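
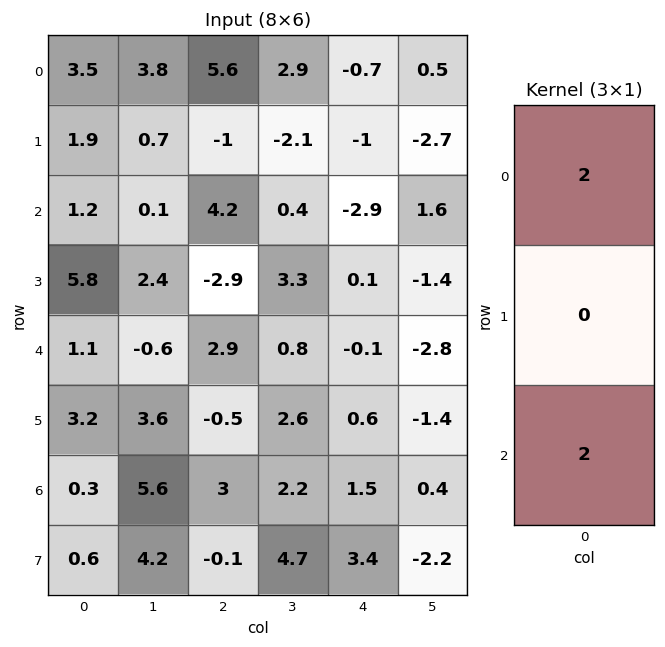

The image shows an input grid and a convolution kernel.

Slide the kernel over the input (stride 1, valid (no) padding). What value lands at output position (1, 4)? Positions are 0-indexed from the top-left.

-1.8

The receptive field on the input at this output position is [-1 / -2.9 / 0.1]. Elementwise product with the kernel and sum: -1·2 + 0.1·2.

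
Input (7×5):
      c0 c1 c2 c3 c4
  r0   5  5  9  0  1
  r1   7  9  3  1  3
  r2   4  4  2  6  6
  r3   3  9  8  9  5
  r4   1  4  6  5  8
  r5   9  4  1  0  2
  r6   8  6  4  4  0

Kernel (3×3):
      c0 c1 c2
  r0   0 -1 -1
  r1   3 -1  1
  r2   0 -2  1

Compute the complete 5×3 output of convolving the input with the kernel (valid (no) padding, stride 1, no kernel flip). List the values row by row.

Output[0,0]: The receptive field on the input at this output position is [5 5 9 / 7 9 3 / 4 4 2]. Elementwise product with the kernel and sum: 5·-1 + 9·-1 + 7·3 + 9·-1 + 3·1 + 4·-2 + 2·1.

-5 18 4
-12 5 -11
0 13 6
-19 -8 9
6 -4 -16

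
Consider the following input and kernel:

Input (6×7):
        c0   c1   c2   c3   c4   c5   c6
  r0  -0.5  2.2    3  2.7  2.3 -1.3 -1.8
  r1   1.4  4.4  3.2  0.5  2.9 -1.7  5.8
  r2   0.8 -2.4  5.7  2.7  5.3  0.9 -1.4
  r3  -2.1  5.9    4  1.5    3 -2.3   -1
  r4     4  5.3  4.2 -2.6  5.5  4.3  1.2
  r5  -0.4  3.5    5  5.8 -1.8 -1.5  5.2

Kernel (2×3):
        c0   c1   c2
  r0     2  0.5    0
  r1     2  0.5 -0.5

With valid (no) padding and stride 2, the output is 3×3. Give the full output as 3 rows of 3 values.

Output[0,0]: The receptive field on the input at this output position is [-0.5 2.2 3 / 1.4 4.4 3.2]. Elementwise product with the kernel and sum: -0.5·2 + 2.2·0.5 + 1.4·2 + 4.4·0.5 + 3.2·-0.5.
Output[0,1]: The receptive field on the input at this output position is [3 2.7 2.3 / 3.2 0.5 2.9]. Elementwise product with the kernel and sum: 3·2 + 2.7·0.5 + 3.2·2 + 0.5·0.5 + 2.9·-0.5.

3.5 12.55 6
-2.85 20 16.4
9.1 20.9 6.2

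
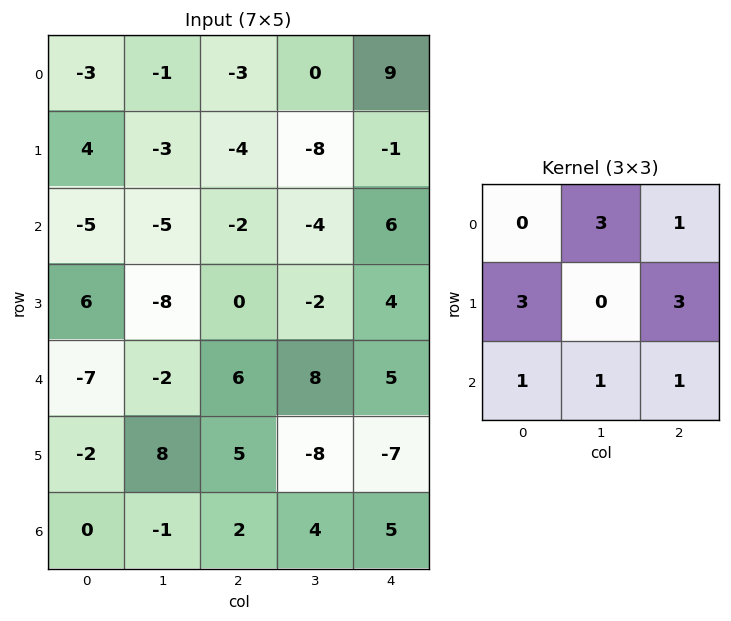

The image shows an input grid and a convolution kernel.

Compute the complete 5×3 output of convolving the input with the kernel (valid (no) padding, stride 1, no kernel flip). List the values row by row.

-18 -53 -6
-36 -57 -11
-2 -28 25
-16 21 21
10 31 34

Output[0,0]: The receptive field on the input at this output position is [-3 -1 -3 / 4 -3 -4 / -5 -5 -2]. Elementwise product with the kernel and sum: -1·3 + -3·1 + 4·3 + -4·3 + -5·1 + -5·1 + -2·1.
Output[0,1]: The receptive field on the input at this output position is [-1 -3 0 / -3 -4 -8 / -5 -2 -4]. Elementwise product with the kernel and sum: -3·3 + 0·1 + -3·3 + -8·3 + -5·1 + -2·1 + -4·1.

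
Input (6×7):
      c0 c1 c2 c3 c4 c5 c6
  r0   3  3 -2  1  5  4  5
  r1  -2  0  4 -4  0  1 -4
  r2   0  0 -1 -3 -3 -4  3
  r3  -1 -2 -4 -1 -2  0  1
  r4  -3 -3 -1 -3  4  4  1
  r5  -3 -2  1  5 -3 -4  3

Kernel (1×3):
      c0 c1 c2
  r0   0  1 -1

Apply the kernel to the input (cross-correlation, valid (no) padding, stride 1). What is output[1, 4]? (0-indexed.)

5

The receptive field on the input at this output position is [0 1 -4]. Elementwise product with the kernel and sum: 1·1 + -4·-1.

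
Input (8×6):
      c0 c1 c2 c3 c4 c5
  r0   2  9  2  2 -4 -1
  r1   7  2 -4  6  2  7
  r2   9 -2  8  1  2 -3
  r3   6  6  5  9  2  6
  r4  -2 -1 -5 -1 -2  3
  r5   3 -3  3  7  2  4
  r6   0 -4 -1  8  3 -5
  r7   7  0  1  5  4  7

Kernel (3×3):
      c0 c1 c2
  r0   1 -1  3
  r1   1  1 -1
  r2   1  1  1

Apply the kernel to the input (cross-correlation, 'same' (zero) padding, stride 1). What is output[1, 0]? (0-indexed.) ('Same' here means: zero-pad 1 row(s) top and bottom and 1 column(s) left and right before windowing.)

37

The receptive field on the zero-padded input at this output position is [0 2 9 / 0 7 2 / 0 9 -2]. Elementwise product with the kernel and sum: 0·1 + 2·-1 + 9·3 + 0·1 + 7·1 + 2·-1 + 0·1 + 9·1 + -2·1.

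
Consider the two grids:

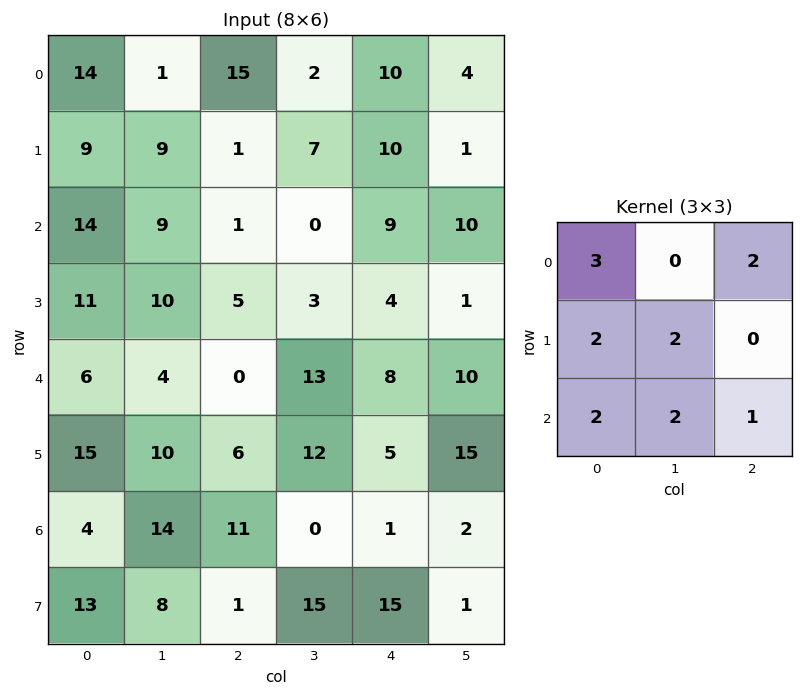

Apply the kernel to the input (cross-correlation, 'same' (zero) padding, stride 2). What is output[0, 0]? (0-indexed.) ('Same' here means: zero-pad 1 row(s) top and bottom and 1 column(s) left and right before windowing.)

55

The receptive field on the zero-padded input at this output position is [0 0 0 / 0 14 1 / 0 9 9]. Elementwise product with the kernel and sum: 0·3 + 0·2 + 0·2 + 14·2 + 0·2 + 9·2 + 9·1.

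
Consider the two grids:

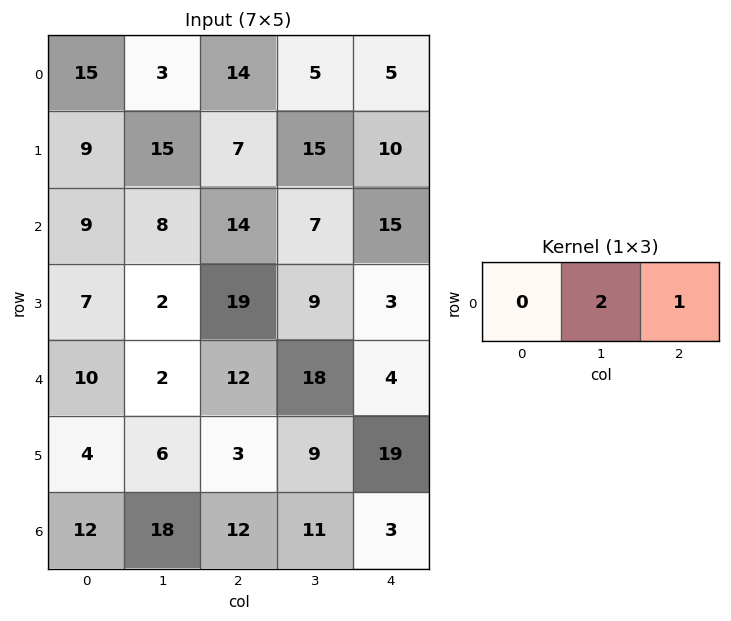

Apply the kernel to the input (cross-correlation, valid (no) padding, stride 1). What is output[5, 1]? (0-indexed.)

15

The receptive field on the input at this output position is [6 3 9]. Elementwise product with the kernel and sum: 3·2 + 9·1.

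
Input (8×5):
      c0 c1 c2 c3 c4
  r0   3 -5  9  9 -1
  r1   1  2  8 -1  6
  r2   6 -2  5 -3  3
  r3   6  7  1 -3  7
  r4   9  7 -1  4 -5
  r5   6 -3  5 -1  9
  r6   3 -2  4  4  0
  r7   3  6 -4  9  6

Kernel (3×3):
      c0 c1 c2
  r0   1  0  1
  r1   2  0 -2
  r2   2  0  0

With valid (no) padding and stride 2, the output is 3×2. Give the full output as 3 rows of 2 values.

10 22
39 -6
16 -6

Output[0,0]: The receptive field on the input at this output position is [3 -5 9 / 1 2 8 / 6 -2 5]. Elementwise product with the kernel and sum: 3·1 + 9·1 + 1·2 + 8·-2 + 6·2.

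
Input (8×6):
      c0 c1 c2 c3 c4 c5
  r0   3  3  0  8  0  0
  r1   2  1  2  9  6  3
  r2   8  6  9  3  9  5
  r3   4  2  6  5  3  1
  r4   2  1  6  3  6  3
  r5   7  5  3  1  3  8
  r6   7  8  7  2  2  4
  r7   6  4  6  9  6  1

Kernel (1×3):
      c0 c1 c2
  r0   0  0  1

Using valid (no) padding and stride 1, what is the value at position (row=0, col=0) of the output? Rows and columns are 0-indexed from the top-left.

The receptive field on the input at this output position is [3 3 0]. Elementwise product with the kernel and sum: 0·1.

0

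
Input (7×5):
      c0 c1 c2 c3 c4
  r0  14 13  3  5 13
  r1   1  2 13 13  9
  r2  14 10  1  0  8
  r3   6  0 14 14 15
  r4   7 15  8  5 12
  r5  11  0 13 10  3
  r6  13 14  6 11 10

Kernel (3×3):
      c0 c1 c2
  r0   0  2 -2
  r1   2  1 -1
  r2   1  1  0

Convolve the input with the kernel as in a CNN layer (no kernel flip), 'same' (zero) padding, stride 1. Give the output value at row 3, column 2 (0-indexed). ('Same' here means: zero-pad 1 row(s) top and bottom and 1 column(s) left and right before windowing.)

The receptive field on the zero-padded input at this output position is [10 1 0 / 0 14 14 / 15 8 5]. Elementwise product with the kernel and sum: 1·2 + 0·-2 + 0·2 + 14·1 + 14·-1 + 15·1 + 8·1.

25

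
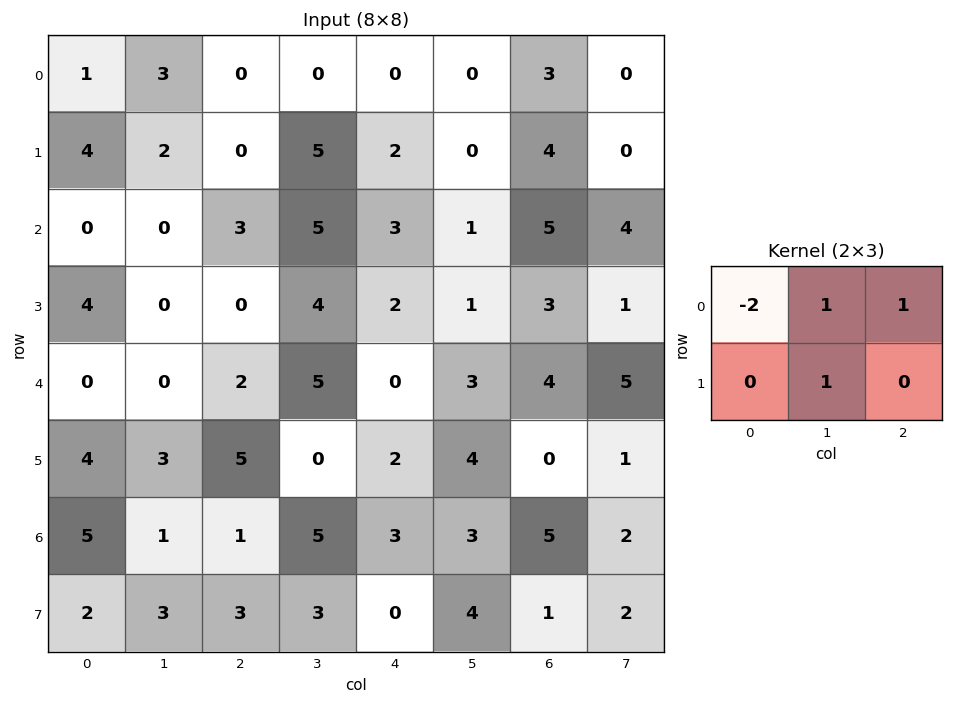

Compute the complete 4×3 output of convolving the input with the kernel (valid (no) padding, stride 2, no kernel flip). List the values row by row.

Output[0,0]: The receptive field on the input at this output position is [1 3 0 / 4 2 0]. Elementwise product with the kernel and sum: 1·-2 + 3·1 + 0·1 + 2·1.
Output[0,1]: The receptive field on the input at this output position is [0 0 0 / 0 5 2]. Elementwise product with the kernel and sum: 0·-2 + 0·1 + 0·1 + 5·1.

3 5 3
3 6 1
5 1 11
-5 9 6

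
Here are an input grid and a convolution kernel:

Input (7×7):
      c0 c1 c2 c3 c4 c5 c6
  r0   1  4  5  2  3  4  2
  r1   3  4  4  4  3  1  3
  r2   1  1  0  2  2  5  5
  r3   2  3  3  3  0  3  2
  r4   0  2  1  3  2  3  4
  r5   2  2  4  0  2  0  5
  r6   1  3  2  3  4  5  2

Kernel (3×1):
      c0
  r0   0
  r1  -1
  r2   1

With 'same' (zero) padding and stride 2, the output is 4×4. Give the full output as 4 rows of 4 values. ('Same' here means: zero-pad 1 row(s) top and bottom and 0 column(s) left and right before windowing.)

Output[0,0]: The receptive field on the zero-padded input at this output position is [0 / 1 / 3]. Elementwise product with the kernel and sum: 1·-1 + 3·1.
Output[0,1]: The receptive field on the zero-padded input at this output position is [0 / 5 / 4]. Elementwise product with the kernel and sum: 5·-1 + 4·1.

2 -1 0 1
1 3 -2 -3
2 3 0 1
-1 -2 -4 -2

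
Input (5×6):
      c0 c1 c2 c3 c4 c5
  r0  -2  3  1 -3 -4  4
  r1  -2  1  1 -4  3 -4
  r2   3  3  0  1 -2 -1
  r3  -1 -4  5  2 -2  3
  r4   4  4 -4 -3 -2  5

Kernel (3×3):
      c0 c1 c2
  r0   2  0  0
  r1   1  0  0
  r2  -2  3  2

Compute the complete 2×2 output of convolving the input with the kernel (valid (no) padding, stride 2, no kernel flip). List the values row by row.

-3 2
1 0

Output[0,0]: The receptive field on the input at this output position is [-2 3 1 / -2 1 1 / 3 3 0]. Elementwise product with the kernel and sum: -2·2 + -2·1 + 3·-2 + 3·3 + 0·2.
Output[0,1]: The receptive field on the input at this output position is [1 -3 -4 / 1 -4 3 / 0 1 -2]. Elementwise product with the kernel and sum: 1·2 + 1·1 + 0·-2 + 1·3 + -2·2.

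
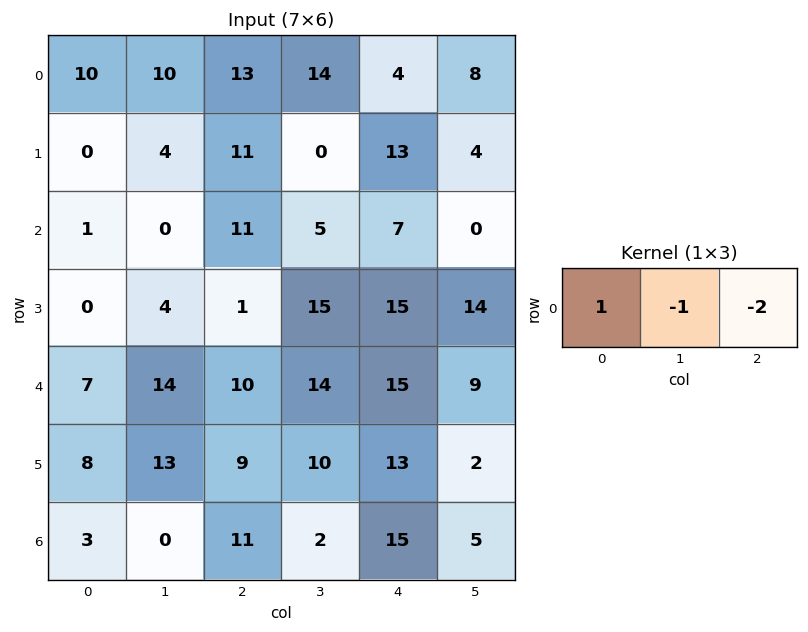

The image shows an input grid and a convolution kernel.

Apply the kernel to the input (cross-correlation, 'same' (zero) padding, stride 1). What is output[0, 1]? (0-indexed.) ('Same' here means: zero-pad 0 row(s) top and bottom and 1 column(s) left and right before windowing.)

-26

The receptive field on the zero-padded input at this output position is [10 10 13]. Elementwise product with the kernel and sum: 10·1 + 10·-1 + 13·-2.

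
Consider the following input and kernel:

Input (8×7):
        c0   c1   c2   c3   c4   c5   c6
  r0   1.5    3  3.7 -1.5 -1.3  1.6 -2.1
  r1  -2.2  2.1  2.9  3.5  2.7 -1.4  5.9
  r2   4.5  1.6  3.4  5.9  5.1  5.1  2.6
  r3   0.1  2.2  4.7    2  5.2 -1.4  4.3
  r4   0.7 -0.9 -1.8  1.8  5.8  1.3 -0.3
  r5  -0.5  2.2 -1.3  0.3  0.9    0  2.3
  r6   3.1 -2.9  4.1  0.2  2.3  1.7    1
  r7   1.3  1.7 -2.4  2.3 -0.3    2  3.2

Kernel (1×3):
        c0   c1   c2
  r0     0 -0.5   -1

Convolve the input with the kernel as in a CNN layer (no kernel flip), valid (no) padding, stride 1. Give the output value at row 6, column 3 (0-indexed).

The receptive field on the input at this output position is [0.2 2.3 1.7]. Elementwise product with the kernel and sum: 2.3·-0.5 + 1.7·-1.

-2.85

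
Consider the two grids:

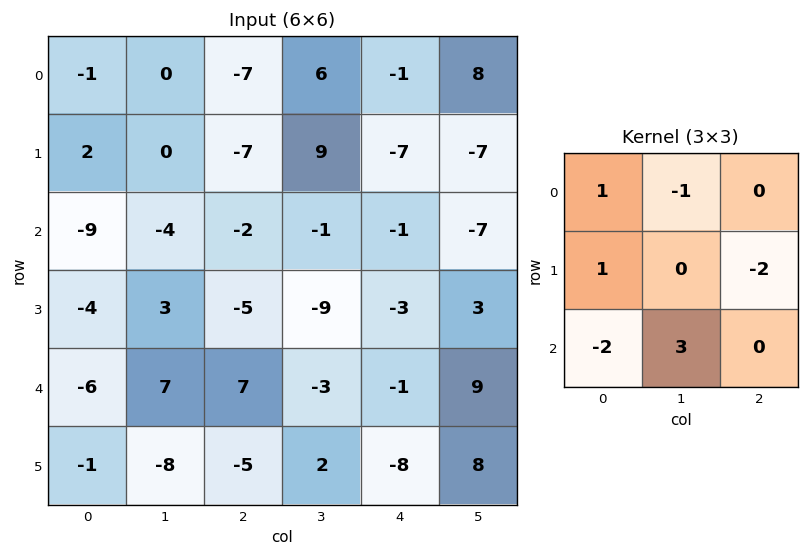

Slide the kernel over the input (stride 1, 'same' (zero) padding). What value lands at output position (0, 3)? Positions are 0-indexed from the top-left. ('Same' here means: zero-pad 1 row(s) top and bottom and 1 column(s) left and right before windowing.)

The receptive field on the zero-padded input at this output position is [0 0 0 / -7 6 -1 / -7 9 -7]. Elementwise product with the kernel and sum: 0·1 + 0·-1 + -7·1 + -1·-2 + -7·-2 + 9·3.

36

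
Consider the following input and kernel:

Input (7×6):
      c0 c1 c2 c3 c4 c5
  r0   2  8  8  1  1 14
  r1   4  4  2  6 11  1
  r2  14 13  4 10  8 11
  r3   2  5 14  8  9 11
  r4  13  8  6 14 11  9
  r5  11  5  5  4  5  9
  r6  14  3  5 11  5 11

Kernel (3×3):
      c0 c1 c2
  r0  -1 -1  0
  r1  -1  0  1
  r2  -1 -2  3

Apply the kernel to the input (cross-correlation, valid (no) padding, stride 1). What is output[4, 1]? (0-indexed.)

The receptive field on the input at this output position is [8 6 14 / 5 5 4 / 3 5 11]. Elementwise product with the kernel and sum: 8·-1 + 6·-1 + 5·-1 + 4·1 + 3·-1 + 5·-2 + 11·3.

5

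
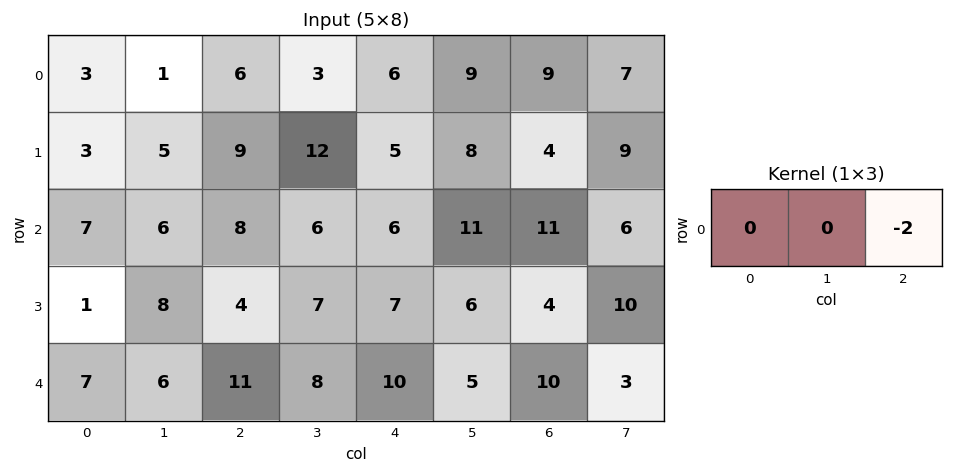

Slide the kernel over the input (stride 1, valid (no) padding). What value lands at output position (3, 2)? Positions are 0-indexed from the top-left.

The receptive field on the input at this output position is [4 7 7]. Elementwise product with the kernel and sum: 7·-2.

-14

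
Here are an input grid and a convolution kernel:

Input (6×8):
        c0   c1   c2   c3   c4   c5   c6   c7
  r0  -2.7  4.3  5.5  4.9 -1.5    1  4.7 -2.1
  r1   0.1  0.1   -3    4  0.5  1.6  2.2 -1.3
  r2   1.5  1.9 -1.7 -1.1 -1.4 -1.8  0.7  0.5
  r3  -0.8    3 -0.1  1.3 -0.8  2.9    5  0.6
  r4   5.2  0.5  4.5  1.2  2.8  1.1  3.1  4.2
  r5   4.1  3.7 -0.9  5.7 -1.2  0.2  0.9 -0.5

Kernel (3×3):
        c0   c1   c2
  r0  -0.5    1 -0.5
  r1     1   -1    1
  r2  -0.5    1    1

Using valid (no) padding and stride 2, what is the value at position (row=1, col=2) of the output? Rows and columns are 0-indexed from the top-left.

The receptive field on the input at this output position is [-1.4 -1.8 0.7 / -0.8 2.9 5 / 2.8 1.1 3.1]. Elementwise product with the kernel and sum: -1.4·-0.5 + -1.8·1 + 0.7·-0.5 + -0.8·1 + 2.9·-1 + 5·1 + 2.8·-0.5 + 1.1·1 + 3.1·1.

2.65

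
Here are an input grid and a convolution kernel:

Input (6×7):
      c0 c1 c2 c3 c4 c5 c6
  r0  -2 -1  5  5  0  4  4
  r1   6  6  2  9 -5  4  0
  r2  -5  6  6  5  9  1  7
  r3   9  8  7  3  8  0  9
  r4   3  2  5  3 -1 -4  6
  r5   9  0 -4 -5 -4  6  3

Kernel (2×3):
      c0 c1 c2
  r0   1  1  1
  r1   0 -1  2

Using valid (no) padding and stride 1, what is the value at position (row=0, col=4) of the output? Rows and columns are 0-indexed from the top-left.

4

The receptive field on the input at this output position is [0 4 4 / -5 4 0]. Elementwise product with the kernel and sum: 0·1 + 4·1 + 4·1 + 4·-1 + 0·2.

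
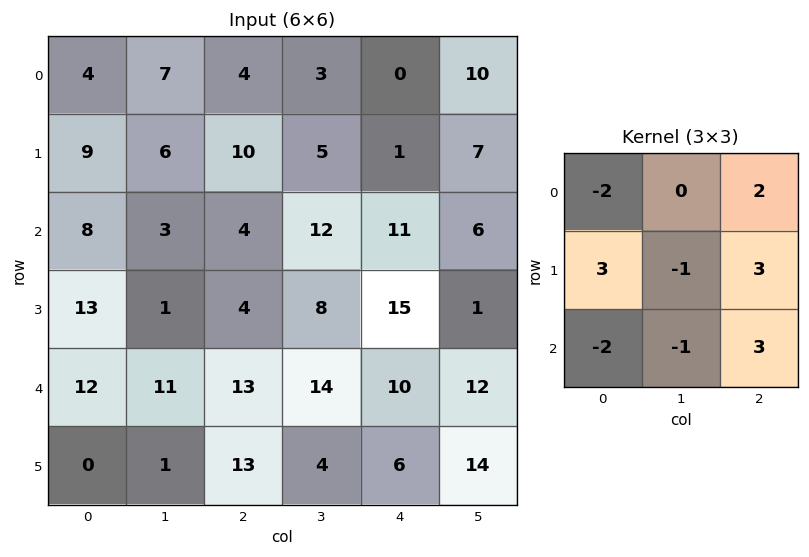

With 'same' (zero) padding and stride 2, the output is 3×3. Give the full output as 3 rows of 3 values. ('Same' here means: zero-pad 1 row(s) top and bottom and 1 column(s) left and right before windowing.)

26 19 49
3 57 19
26 73 82

Output[0,0]: The receptive field on the zero-padded input at this output position is [0 0 0 / 0 4 7 / 0 9 6]. Elementwise product with the kernel and sum: 0·-2 + 0·2 + 0·3 + 4·-1 + 7·3 + 0·-2 + 9·-1 + 6·3.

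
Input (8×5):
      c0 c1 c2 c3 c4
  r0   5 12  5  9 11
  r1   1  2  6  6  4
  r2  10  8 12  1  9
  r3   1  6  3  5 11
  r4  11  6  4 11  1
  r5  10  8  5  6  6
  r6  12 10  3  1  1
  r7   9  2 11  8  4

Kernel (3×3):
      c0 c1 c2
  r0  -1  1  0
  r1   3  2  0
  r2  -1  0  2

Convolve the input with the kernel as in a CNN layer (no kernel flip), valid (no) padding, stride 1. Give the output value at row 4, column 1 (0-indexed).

The receptive field on the input at this output position is [6 4 11 / 8 5 6 / 10 3 1]. Elementwise product with the kernel and sum: 6·-1 + 4·1 + 8·3 + 5·2 + 10·-1 + 1·2.

24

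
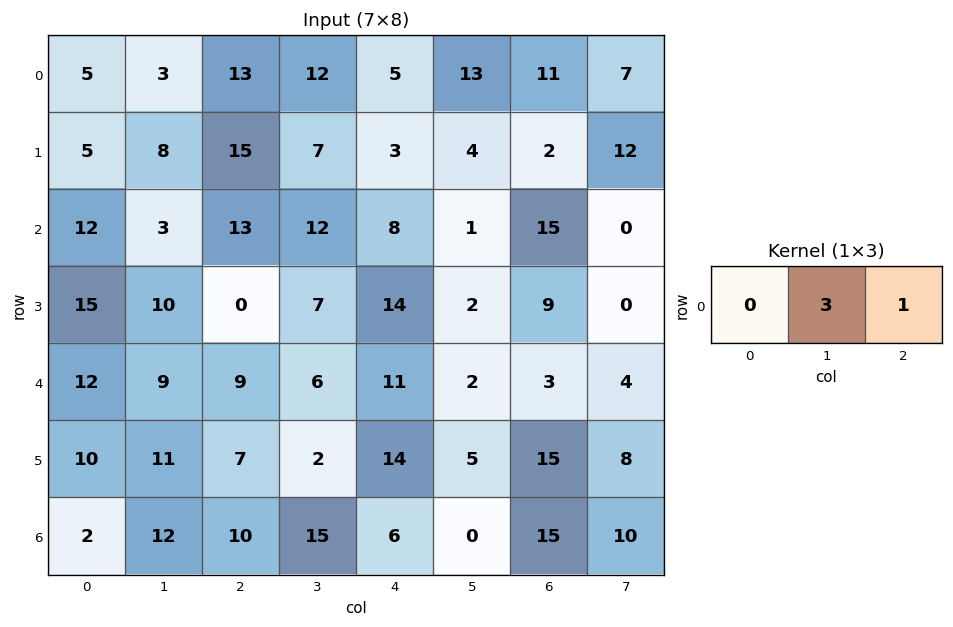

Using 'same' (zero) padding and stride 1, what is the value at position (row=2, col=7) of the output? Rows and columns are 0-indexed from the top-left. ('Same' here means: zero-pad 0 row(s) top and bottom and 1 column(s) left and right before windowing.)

0

The receptive field on the zero-padded input at this output position is [15 0 0]. Elementwise product with the kernel and sum: 0·3 + 0·1.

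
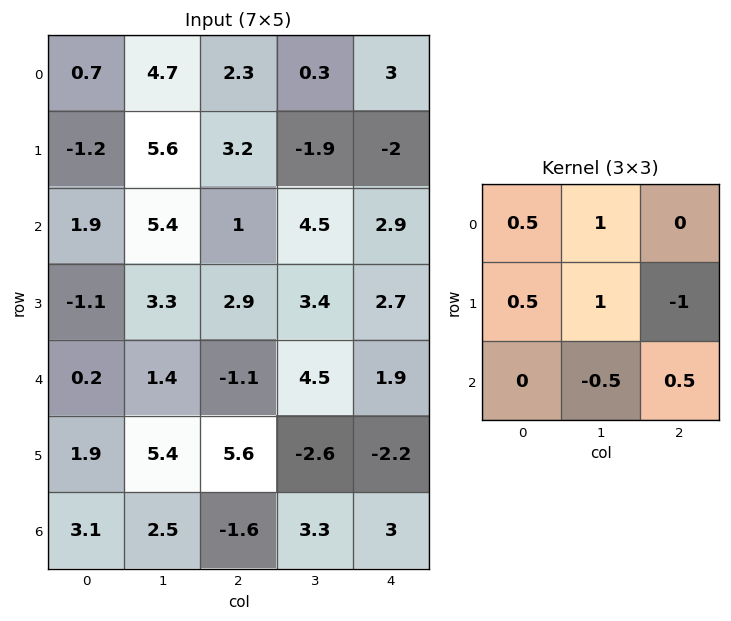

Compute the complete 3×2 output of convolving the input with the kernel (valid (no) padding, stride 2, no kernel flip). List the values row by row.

4.65 2.35
4.95 5.85
0.2 6.2

Output[0,0]: The receptive field on the input at this output position is [0.7 4.7 2.3 / -1.2 5.6 3.2 / 1.9 5.4 1]. Elementwise product with the kernel and sum: 0.7·0.5 + 4.7·1 + -1.2·0.5 + 5.6·1 + 3.2·-1 + 5.4·-0.5 + 1·0.5.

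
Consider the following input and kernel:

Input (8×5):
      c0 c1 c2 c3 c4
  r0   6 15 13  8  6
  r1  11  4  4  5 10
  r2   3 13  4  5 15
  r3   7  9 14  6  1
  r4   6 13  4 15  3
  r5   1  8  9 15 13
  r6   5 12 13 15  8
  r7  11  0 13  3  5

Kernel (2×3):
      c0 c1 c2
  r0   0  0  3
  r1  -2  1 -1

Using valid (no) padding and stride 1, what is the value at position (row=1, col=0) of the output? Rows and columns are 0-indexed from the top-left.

15

The receptive field on the input at this output position is [11 4 4 / 3 13 4]. Elementwise product with the kernel and sum: 4·3 + 3·-2 + 13·1 + 4·-1.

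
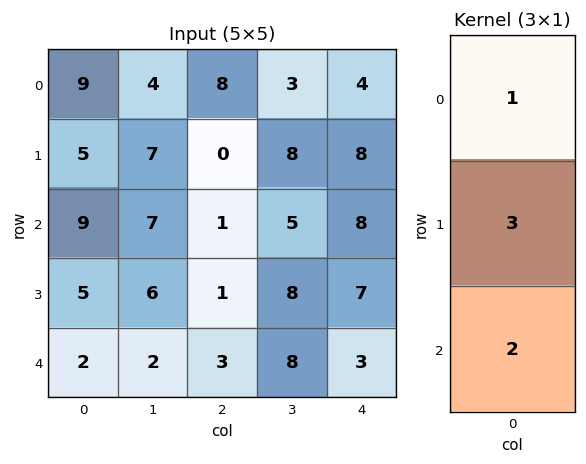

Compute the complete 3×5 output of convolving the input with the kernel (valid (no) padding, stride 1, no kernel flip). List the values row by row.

Output[0,0]: The receptive field on the input at this output position is [9 / 5 / 9]. Elementwise product with the kernel and sum: 9·1 + 5·3 + 9·2.

42 39 10 37 44
42 40 5 39 46
28 29 10 45 35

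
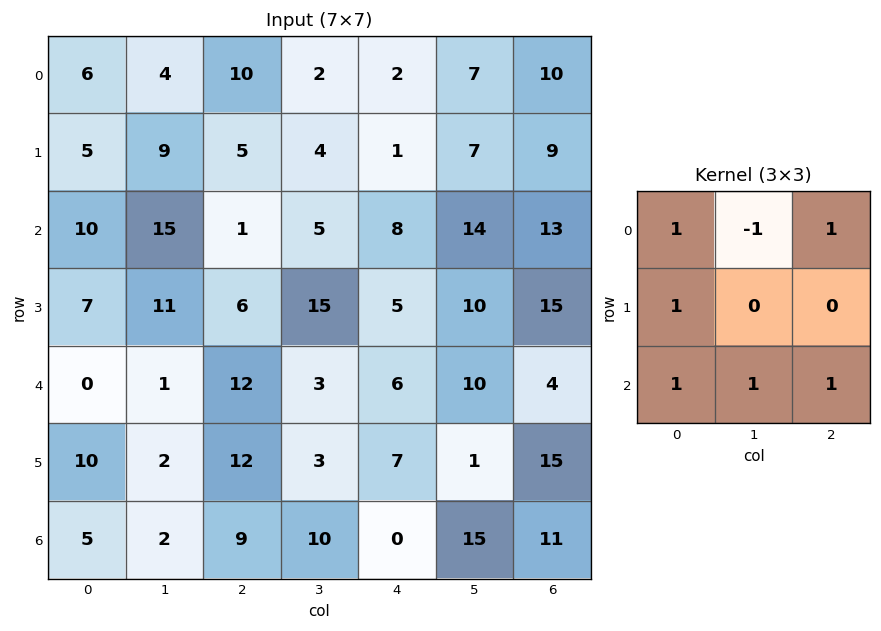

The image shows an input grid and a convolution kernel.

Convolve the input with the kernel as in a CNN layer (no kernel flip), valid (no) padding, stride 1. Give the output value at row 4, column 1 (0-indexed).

15

The receptive field on the input at this output position is [1 12 3 / 2 12 3 / 2 9 10]. Elementwise product with the kernel and sum: 1·1 + 12·-1 + 3·1 + 2·1 + 2·1 + 9·1 + 10·1.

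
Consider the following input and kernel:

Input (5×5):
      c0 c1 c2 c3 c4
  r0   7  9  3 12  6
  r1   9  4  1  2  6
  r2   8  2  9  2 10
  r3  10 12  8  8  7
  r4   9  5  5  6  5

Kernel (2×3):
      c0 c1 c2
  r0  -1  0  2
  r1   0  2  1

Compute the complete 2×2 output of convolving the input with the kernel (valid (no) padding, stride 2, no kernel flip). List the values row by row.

8 19
42 34

Output[0,0]: The receptive field on the input at this output position is [7 9 3 / 9 4 1]. Elementwise product with the kernel and sum: 7·-1 + 3·2 + 4·2 + 1·1.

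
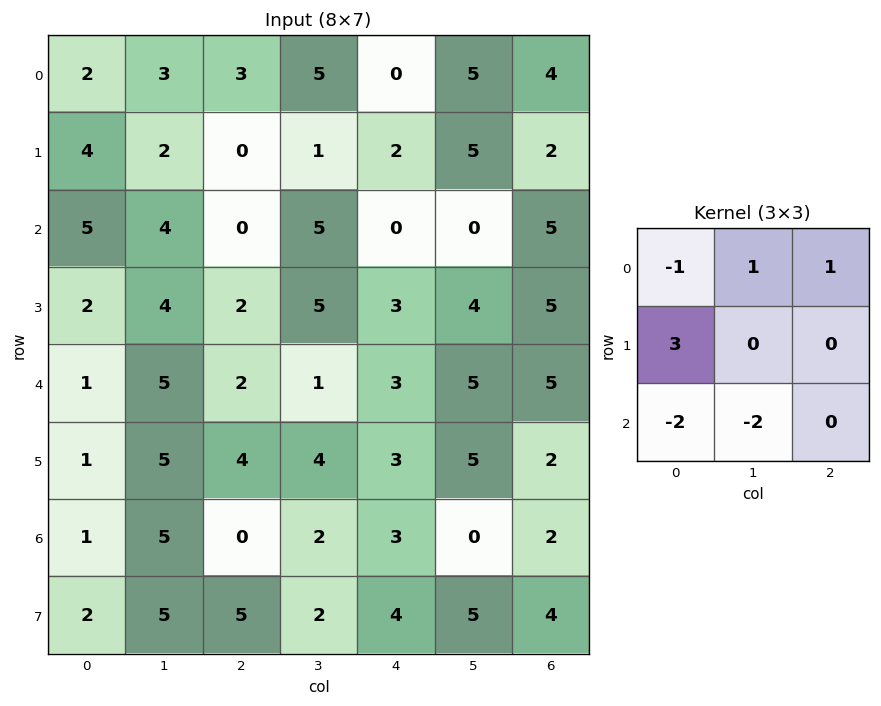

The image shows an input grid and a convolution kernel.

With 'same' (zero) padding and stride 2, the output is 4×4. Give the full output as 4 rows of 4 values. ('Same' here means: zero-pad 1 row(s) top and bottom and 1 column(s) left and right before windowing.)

Output[0,0]: The receptive field on the zero-padded input at this output position is [0 0 0 / 0 2 3 / 0 4 2]. Elementwise product with the kernel and sum: 0·-1 + 0·1 + 0·1 + 0·3 + 0·-2 + 4·-2.

-8 5 9 1
2 -1 5 -21
4 0 -9 2
2 -2 -2 -21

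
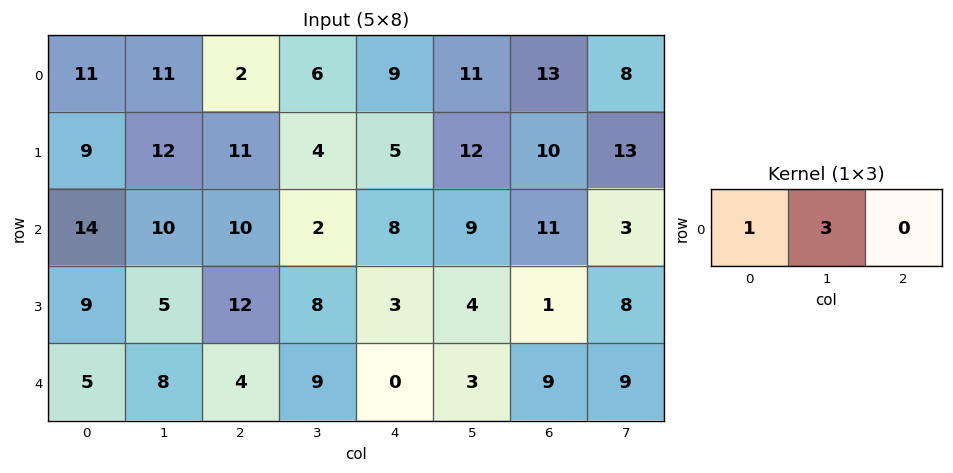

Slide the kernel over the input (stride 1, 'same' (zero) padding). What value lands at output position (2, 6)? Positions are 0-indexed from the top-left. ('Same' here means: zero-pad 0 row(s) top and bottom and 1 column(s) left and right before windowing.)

The receptive field on the zero-padded input at this output position is [9 11 3]. Elementwise product with the kernel and sum: 9·1 + 11·3.

42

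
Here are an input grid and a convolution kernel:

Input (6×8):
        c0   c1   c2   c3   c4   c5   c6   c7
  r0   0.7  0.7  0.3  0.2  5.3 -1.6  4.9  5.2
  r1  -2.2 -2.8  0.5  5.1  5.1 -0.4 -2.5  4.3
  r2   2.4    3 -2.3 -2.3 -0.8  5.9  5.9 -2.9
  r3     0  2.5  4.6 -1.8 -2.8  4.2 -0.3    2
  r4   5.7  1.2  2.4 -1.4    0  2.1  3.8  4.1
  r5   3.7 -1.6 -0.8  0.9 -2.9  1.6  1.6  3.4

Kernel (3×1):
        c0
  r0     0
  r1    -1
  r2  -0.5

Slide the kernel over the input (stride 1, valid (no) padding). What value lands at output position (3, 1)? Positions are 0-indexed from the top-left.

-0.4

The receptive field on the input at this output position is [2.5 / 1.2 / -1.6]. Elementwise product with the kernel and sum: 1.2·-1 + -1.6·-0.5.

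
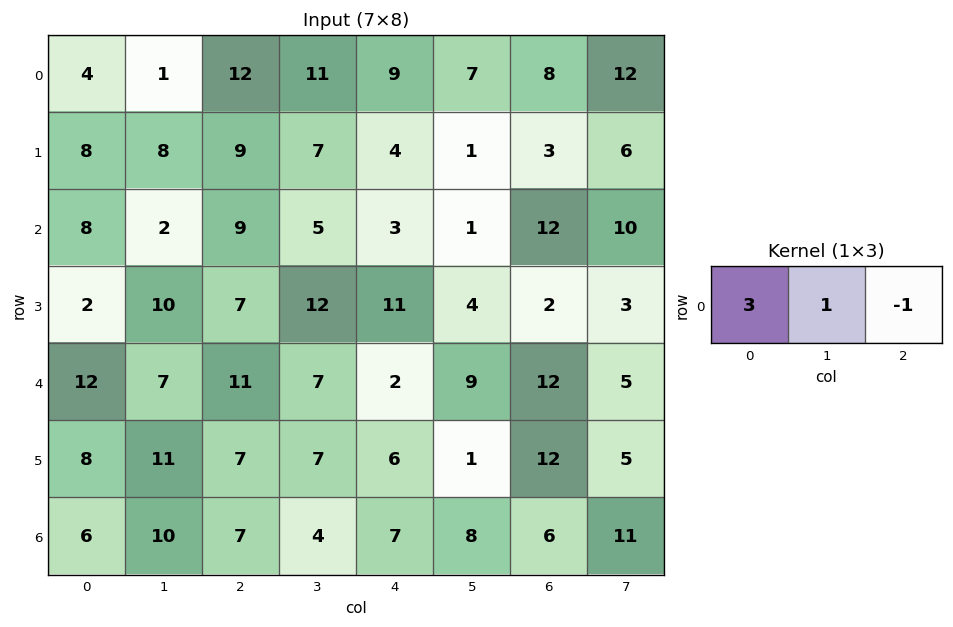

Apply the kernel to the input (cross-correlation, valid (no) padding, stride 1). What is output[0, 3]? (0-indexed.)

35

The receptive field on the input at this output position is [11 9 7]. Elementwise product with the kernel and sum: 11·3 + 9·1 + 7·-1.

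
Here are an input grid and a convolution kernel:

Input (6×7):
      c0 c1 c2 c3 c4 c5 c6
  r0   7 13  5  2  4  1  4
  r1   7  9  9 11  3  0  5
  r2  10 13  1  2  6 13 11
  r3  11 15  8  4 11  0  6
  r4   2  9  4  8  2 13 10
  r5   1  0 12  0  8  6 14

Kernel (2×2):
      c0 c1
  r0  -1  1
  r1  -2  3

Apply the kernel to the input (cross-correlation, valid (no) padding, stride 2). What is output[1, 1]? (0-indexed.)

The receptive field on the input at this output position is [1 2 / 8 4]. Elementwise product with the kernel and sum: 1·-1 + 2·1 + 8·-2 + 4·3.

-3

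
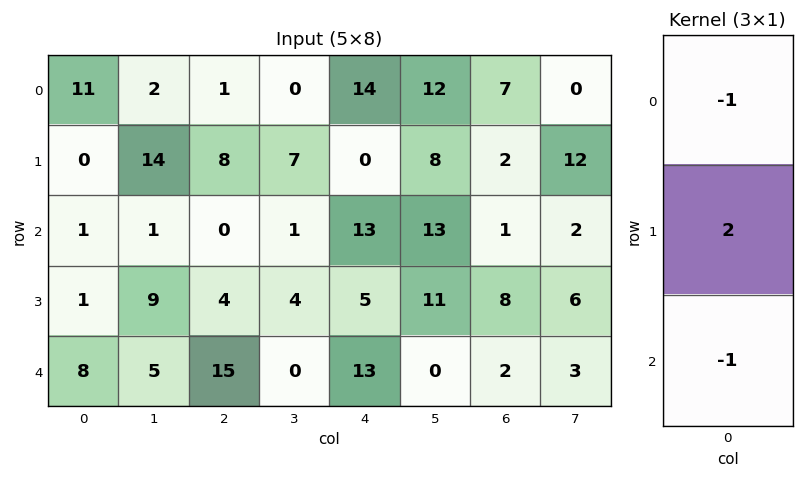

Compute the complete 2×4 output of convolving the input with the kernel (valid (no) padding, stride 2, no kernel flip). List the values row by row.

-12 15 -27 -4
-7 -7 -16 13

Output[0,0]: The receptive field on the input at this output position is [11 / 0 / 1]. Elementwise product with the kernel and sum: 11·-1 + 0·2 + 1·-1.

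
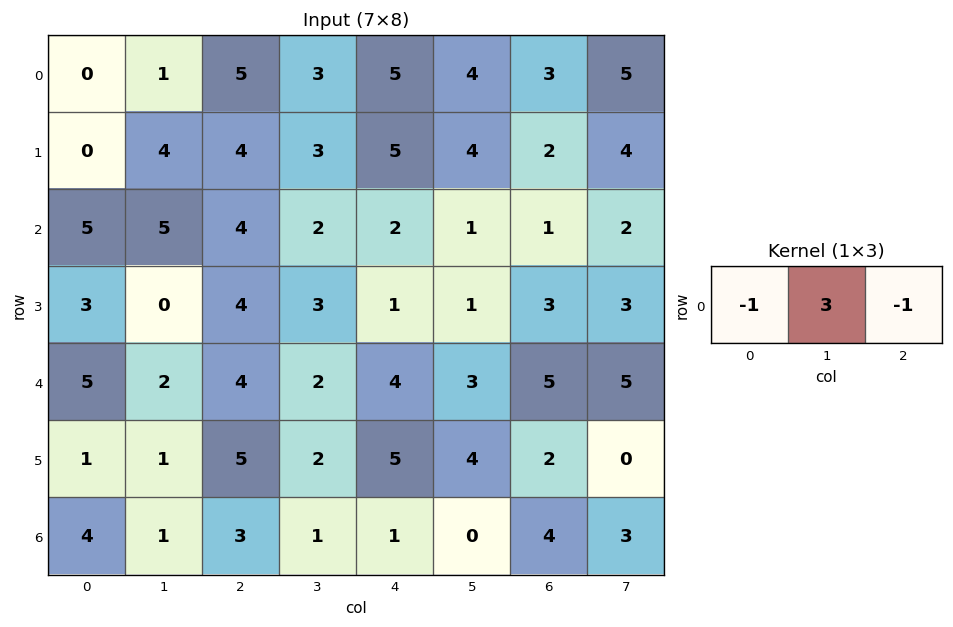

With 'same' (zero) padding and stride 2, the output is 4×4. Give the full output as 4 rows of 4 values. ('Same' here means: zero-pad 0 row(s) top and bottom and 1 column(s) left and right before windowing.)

Output[0,0]: The receptive field on the zero-padded input at this output position is [0 0 1]. Elementwise product with the kernel and sum: 0·-1 + 0·3 + 1·-1.
Output[0,1]: The receptive field on the zero-padded input at this output position is [1 5 3]. Elementwise product with the kernel and sum: 1·-1 + 5·3 + 3·-1.

-1 11 8 0
10 5 3 0
13 8 7 7
11 7 2 9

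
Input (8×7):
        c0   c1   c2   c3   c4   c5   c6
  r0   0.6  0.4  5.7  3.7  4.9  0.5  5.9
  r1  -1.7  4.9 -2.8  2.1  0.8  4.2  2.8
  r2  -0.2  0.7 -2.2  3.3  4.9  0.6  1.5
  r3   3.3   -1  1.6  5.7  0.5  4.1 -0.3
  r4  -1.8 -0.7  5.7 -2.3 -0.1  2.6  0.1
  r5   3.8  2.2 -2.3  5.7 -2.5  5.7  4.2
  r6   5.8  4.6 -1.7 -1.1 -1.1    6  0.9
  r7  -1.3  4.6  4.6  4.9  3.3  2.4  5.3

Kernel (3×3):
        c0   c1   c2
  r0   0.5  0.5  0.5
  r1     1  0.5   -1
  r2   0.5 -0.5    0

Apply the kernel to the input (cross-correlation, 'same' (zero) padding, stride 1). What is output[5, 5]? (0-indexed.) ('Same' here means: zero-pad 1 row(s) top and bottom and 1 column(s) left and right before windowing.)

-6.1

The receptive field on the zero-padded input at this output position is [-0.1 2.6 0.1 / -2.5 5.7 4.2 / -1.1 6 0.9]. Elementwise product with the kernel and sum: -0.1·0.5 + 2.6·0.5 + 0.1·0.5 + -2.5·1 + 5.7·0.5 + 4.2·-1 + -1.1·0.5 + 6·-0.5.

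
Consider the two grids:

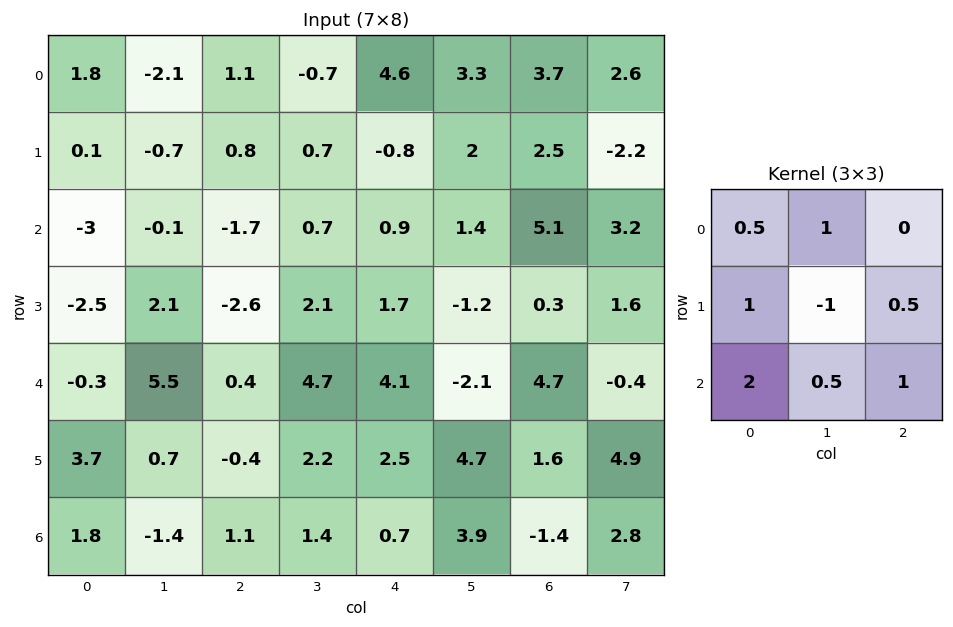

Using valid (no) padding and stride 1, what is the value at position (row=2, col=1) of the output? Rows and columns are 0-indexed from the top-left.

19.9

The receptive field on the input at this output position is [-0.1 -1.7 0.7 / 2.1 -2.6 2.1 / 5.5 0.4 4.7]. Elementwise product with the kernel and sum: -0.1·0.5 + -1.7·1 + 2.1·1 + -2.6·-1 + 2.1·0.5 + 5.5·2 + 0.4·0.5 + 4.7·1.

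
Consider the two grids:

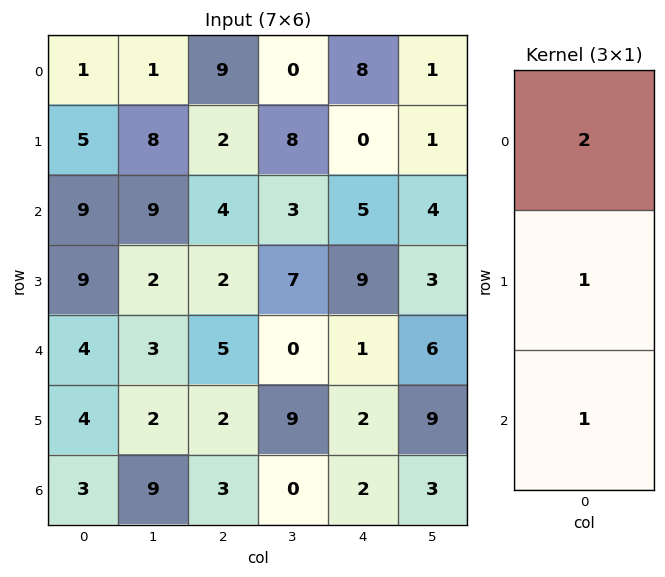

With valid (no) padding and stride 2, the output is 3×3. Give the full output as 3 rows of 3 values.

Output[0,0]: The receptive field on the input at this output position is [1 / 5 / 9]. Elementwise product with the kernel and sum: 1·2 + 5·1 + 9·1.
Output[0,1]: The receptive field on the input at this output position is [9 / 2 / 4]. Elementwise product with the kernel and sum: 9·2 + 2·1 + 4·1.

16 24 21
31 15 20
15 15 6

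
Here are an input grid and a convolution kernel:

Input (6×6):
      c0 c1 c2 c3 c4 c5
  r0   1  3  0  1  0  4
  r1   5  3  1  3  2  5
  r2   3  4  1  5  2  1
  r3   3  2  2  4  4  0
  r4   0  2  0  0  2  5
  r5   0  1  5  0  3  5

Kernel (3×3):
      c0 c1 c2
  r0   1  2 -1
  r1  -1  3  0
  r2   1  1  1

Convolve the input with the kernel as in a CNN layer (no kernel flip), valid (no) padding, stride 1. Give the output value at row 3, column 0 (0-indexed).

The receptive field on the input at this output position is [3 2 2 / 0 2 0 / 0 1 5]. Elementwise product with the kernel and sum: 3·1 + 2·2 + 2·-1 + 0·-1 + 2·3 + 0·1 + 1·1 + 5·1.

17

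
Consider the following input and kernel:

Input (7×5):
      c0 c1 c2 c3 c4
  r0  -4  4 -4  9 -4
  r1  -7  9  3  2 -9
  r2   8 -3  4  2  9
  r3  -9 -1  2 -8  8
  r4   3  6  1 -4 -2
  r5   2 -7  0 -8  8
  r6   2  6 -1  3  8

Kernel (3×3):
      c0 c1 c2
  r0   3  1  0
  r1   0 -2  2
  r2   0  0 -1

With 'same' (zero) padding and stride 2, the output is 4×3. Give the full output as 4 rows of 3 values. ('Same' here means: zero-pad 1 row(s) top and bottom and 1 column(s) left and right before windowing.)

Output[0,0]: The receptive field on the zero-padded input at this output position is [0 0 0 / 0 -4 4 / 0 -7 9]. Elementwise product with the kernel and sum: 0·3 + 0·1 + -4·-2 + 4·2 + 9·-1.
Output[0,1]: The receptive field on the zero-padded input at this output position is [0 0 0 / 4 -4 9 / 9 3 2]. Elementwise product with the kernel and sum: 0·3 + 0·1 + -4·-2 + 9·2 + 2·-1.

7 24 8
-28 34 -21
4 -3 -12
10 -13 -32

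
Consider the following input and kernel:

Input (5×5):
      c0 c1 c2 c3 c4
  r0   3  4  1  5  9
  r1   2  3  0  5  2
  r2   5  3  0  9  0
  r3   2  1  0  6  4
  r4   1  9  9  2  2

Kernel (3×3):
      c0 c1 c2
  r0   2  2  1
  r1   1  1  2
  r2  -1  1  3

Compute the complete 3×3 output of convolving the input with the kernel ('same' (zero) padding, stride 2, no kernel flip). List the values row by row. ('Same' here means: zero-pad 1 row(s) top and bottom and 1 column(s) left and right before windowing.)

22 27 11
23 49 21
24 30 24

Output[0,0]: The receptive field on the zero-padded input at this output position is [0 0 0 / 0 3 4 / 0 2 3]. Elementwise product with the kernel and sum: 0·2 + 0·2 + 0·1 + 0·1 + 3·1 + 4·2 + 0·-1 + 2·1 + 3·3.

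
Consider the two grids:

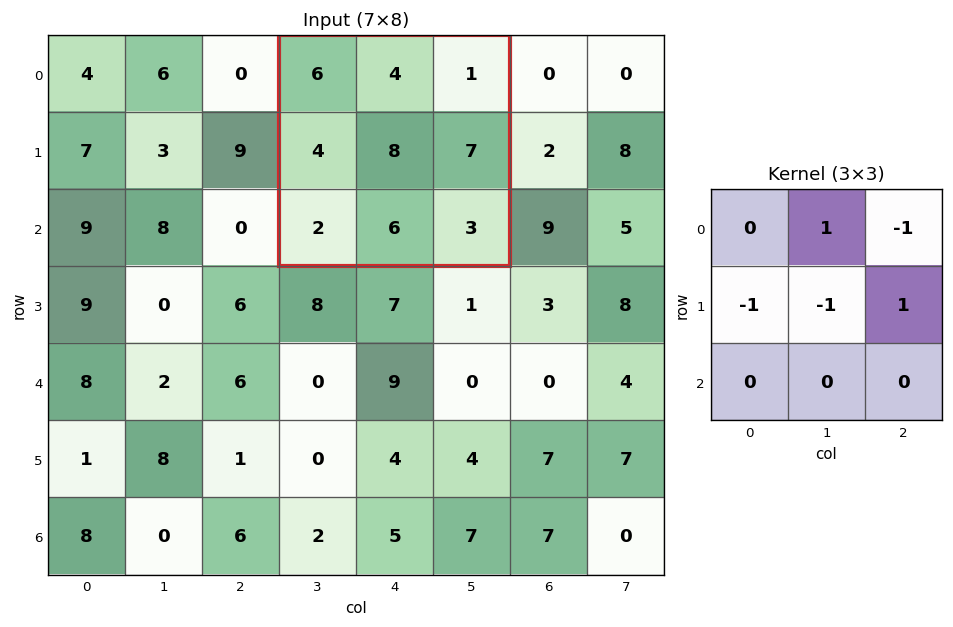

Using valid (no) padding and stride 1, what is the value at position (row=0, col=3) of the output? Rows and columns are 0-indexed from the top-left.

The receptive field on the input at this output position is [6 4 1 / 4 8 7 / 2 6 3]. Elementwise product with the kernel and sum: 4·1 + 1·-1 + 4·-1 + 8·-1 + 7·1.

-2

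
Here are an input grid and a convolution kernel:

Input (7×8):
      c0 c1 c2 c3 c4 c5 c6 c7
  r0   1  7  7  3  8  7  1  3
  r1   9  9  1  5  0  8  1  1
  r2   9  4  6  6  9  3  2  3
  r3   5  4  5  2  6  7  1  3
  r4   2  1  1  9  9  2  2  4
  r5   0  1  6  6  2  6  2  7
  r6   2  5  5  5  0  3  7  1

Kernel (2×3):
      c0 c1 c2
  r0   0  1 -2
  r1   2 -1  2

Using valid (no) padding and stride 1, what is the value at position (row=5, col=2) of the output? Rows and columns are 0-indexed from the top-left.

The receptive field on the input at this output position is [6 6 2 / 5 5 0]. Elementwise product with the kernel and sum: 6·1 + 2·-2 + 5·2 + 5·-1 + 0·2.

7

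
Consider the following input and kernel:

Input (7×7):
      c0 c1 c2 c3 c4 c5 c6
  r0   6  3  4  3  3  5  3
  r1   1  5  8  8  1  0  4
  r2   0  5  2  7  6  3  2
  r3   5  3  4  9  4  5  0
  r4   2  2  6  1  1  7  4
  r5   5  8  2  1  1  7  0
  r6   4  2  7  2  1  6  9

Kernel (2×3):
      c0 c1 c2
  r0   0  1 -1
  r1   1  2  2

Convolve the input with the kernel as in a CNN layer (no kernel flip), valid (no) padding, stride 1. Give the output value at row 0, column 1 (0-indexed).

38

The receptive field on the input at this output position is [3 4 3 / 5 8 8]. Elementwise product with the kernel and sum: 4·1 + 3·-1 + 5·1 + 8·2 + 8·2.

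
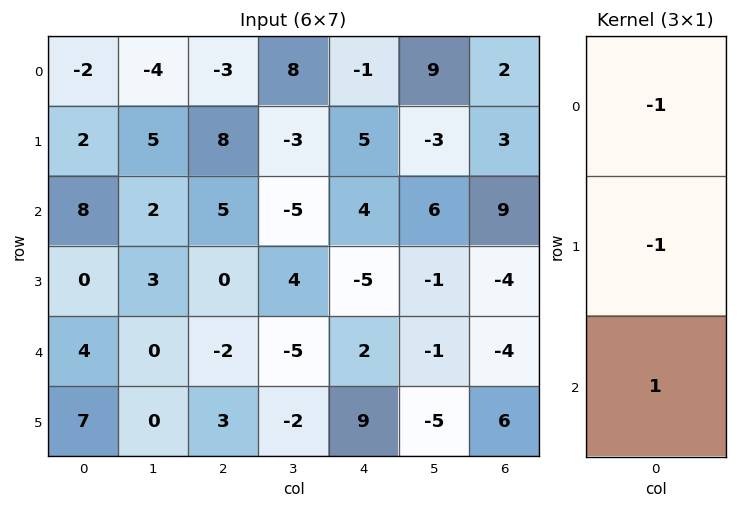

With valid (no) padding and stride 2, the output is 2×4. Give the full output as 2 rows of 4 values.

8 0 0 4
-4 -7 3 -9

Output[0,0]: The receptive field on the input at this output position is [-2 / 2 / 8]. Elementwise product with the kernel and sum: -2·-1 + 2·-1 + 8·1.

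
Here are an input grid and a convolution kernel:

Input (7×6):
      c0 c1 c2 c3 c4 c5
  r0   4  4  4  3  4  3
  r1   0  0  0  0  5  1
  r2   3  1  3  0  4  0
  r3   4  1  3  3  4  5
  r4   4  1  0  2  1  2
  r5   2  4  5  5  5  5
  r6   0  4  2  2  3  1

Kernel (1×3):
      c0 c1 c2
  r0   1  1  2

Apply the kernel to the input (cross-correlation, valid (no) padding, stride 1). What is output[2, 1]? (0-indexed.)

The receptive field on the input at this output position is [1 3 0]. Elementwise product with the kernel and sum: 1·1 + 3·1 + 0·2.

4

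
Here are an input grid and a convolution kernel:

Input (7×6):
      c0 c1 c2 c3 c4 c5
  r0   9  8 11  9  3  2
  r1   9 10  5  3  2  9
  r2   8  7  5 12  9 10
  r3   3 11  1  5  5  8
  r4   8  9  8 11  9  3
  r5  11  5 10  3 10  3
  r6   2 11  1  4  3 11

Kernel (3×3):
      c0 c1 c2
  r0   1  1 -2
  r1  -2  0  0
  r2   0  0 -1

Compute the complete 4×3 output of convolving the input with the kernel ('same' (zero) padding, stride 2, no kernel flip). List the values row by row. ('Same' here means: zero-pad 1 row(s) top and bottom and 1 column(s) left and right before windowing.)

-10 -19 -27
-22 -10 -45
-24 -19 -31
1 -13 -1

Output[0,0]: The receptive field on the zero-padded input at this output position is [0 0 0 / 0 9 8 / 0 9 10]. Elementwise product with the kernel and sum: 0·1 + 0·1 + 0·-2 + 0·-2 + 10·-1.
Output[0,1]: The receptive field on the zero-padded input at this output position is [0 0 0 / 8 11 9 / 10 5 3]. Elementwise product with the kernel and sum: 0·1 + 0·1 + 0·-2 + 8·-2 + 3·-1.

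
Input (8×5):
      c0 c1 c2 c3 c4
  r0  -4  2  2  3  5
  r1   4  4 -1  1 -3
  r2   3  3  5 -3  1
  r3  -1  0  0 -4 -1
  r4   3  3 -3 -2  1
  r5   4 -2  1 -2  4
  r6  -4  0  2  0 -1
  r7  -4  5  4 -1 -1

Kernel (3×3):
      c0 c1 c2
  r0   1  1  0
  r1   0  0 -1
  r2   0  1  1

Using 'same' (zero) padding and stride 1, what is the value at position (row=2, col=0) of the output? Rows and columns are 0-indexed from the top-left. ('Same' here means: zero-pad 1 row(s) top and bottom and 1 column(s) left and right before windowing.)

The receptive field on the zero-padded input at this output position is [0 4 4 / 0 3 3 / 0 -1 0]. Elementwise product with the kernel and sum: 0·1 + 4·1 + 3·-1 + -1·1 + 0·1.

0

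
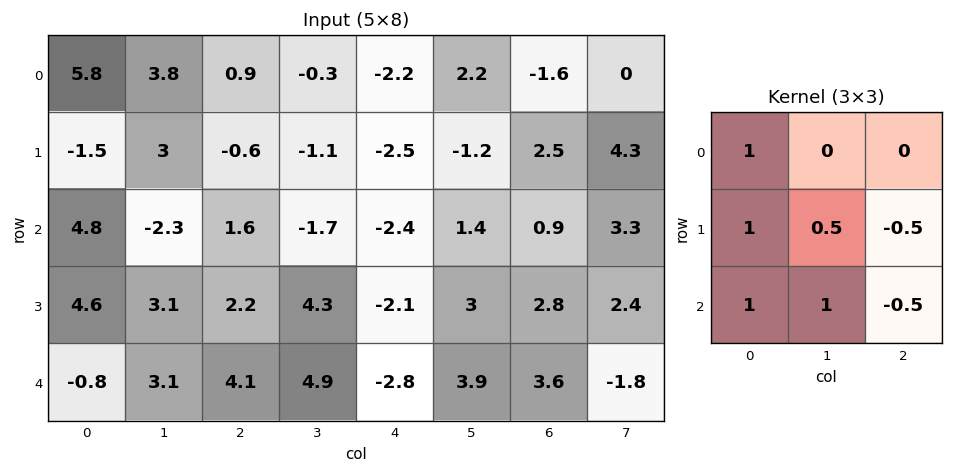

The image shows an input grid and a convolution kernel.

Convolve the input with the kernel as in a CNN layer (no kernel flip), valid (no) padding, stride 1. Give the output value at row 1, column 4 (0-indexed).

The receptive field on the input at this output position is [-2.5 -1.2 2.5 / -2.4 1.4 0.9 / -2.1 3 2.8]. Elementwise product with the kernel and sum: -2.5·1 + -2.4·1 + 1.4·0.5 + 0.9·-0.5 + -2.1·1 + 3·1 + 2.8·-0.5.

-5.15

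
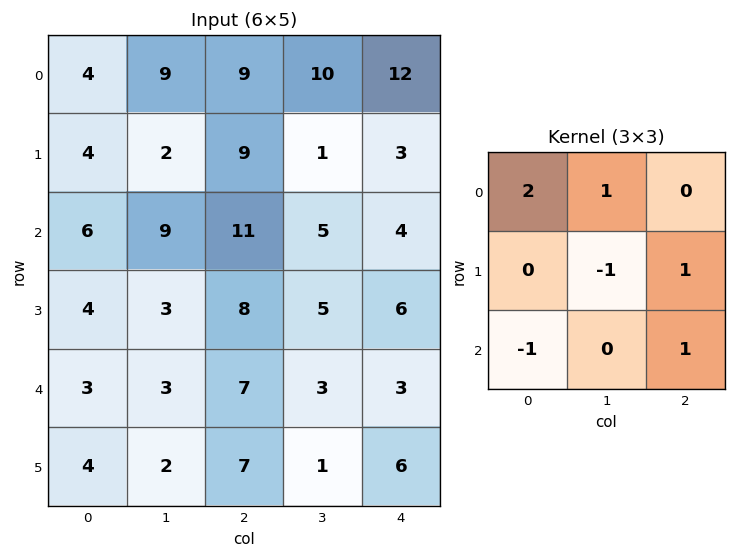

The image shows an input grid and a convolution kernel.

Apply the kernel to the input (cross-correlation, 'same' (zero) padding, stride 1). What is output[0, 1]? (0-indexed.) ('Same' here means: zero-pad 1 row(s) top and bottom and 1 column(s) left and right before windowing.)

5

The receptive field on the zero-padded input at this output position is [0 0 0 / 4 9 9 / 4 2 9]. Elementwise product with the kernel and sum: 0·2 + 0·1 + 9·-1 + 9·1 + 4·-1 + 9·1.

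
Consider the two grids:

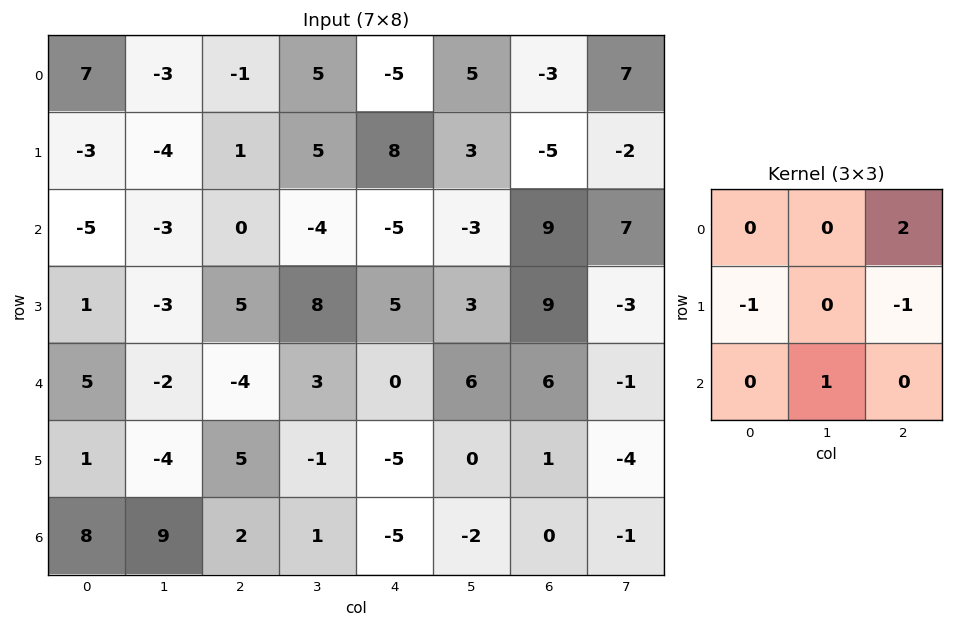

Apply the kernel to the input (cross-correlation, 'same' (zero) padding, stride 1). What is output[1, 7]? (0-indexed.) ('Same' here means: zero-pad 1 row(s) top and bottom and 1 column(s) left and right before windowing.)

12

The receptive field on the zero-padded input at this output position is [-3 7 0 / -5 -2 0 / 9 7 0]. Elementwise product with the kernel and sum: 0·2 + -5·-1 + 0·-1 + 7·1.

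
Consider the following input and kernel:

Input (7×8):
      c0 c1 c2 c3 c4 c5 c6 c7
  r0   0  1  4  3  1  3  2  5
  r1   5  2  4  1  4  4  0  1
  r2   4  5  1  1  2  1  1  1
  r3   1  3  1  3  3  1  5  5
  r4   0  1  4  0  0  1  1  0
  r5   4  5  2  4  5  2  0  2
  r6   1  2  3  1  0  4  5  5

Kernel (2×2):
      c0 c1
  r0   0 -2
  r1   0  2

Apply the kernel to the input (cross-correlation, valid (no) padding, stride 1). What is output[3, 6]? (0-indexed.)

-10

The receptive field on the input at this output position is [5 5 / 1 0]. Elementwise product with the kernel and sum: 5·-2 + 0·2.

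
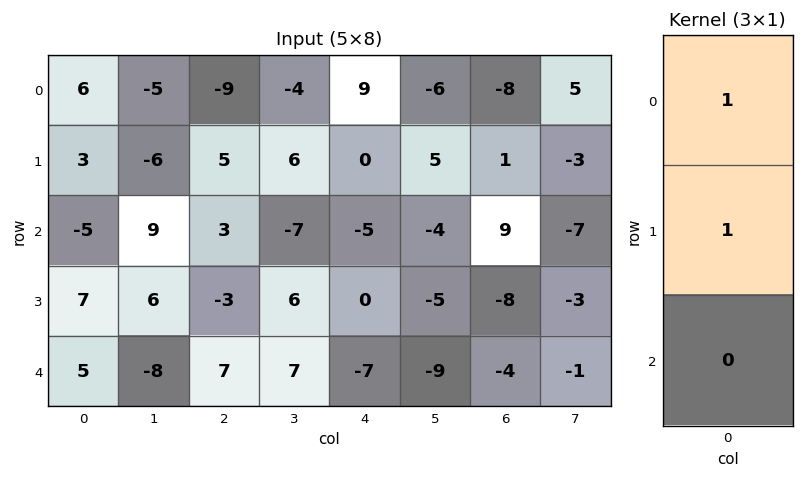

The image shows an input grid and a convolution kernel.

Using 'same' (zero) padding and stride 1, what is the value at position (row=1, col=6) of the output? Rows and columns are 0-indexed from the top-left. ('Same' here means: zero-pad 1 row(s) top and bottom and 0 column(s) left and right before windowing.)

-7

The receptive field on the zero-padded input at this output position is [-8 / 1 / 9]. Elementwise product with the kernel and sum: -8·1 + 1·1.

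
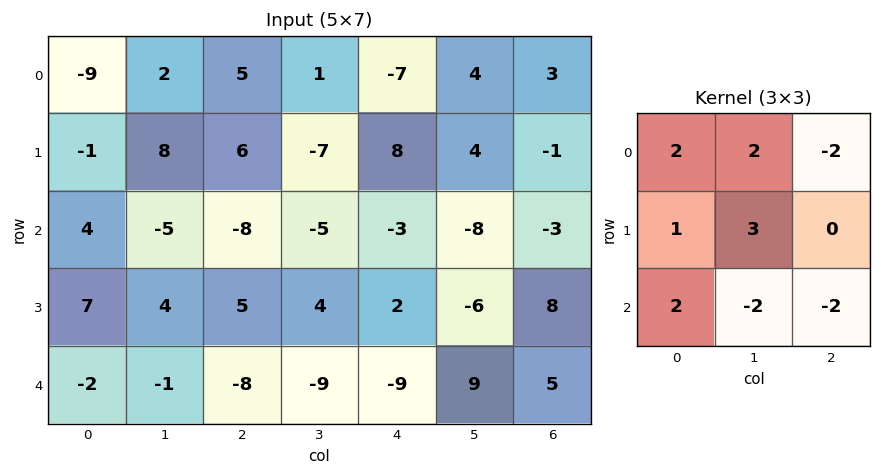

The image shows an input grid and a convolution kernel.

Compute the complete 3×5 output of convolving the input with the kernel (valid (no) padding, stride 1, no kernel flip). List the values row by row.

33 54 11 9 24
-13 3 -43 -4 -1
47 35 17 -8 -78

Output[0,0]: The receptive field on the input at this output position is [-9 2 5 / -1 8 6 / 4 -5 -8]. Elementwise product with the kernel and sum: -9·2 + 2·2 + 5·-2 + -1·1 + 8·3 + 4·2 + -5·-2 + -8·-2.
Output[0,1]: The receptive field on the input at this output position is [2 5 1 / 8 6 -7 / -5 -8 -5]. Elementwise product with the kernel and sum: 2·2 + 5·2 + 1·-2 + 8·1 + 6·3 + -5·2 + -8·-2 + -5·-2.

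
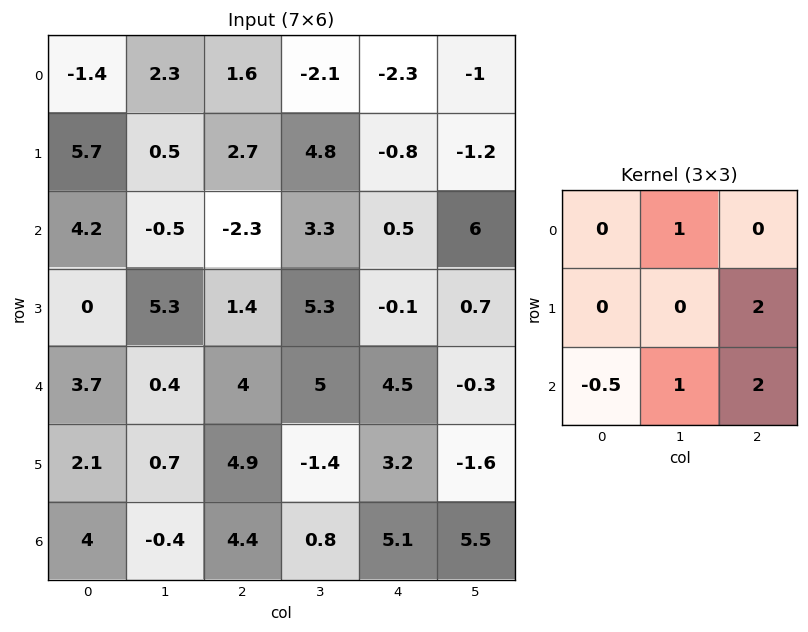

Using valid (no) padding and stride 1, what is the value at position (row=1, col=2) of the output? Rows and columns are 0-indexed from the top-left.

10.2

The receptive field on the input at this output position is [2.7 4.8 -0.8 / -2.3 3.3 0.5 / 1.4 5.3 -0.1]. Elementwise product with the kernel and sum: 4.8·1 + 0.5·2 + 1.4·-0.5 + 5.3·1 + -0.1·2.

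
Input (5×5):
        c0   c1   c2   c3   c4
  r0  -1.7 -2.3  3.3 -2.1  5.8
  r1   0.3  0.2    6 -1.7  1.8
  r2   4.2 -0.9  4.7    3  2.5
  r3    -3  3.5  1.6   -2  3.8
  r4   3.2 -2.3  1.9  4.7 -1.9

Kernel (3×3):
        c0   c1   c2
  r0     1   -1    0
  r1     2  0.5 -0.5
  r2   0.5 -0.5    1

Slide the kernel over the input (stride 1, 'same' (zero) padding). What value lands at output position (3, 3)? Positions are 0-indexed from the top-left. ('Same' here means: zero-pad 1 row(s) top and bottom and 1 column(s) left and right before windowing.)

-1.3

The receptive field on the zero-padded input at this output position is [4.7 3 2.5 / 1.6 -2 3.8 / 1.9 4.7 -1.9]. Elementwise product with the kernel and sum: 4.7·1 + 3·-1 + 1.6·2 + -2·0.5 + 3.8·-0.5 + 1.9·0.5 + 4.7·-0.5 + -1.9·1.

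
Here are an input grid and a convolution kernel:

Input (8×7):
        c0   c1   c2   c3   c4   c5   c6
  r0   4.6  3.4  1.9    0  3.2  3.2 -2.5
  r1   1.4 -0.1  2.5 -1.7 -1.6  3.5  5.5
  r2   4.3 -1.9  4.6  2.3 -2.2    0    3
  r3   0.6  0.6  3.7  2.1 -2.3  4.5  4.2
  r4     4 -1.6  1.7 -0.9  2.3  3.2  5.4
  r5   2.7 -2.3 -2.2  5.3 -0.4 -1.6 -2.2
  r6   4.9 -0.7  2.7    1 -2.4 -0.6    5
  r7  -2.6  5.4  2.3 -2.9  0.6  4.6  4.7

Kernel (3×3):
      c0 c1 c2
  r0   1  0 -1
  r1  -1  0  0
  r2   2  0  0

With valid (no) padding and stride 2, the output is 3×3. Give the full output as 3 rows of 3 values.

9.9 5.4 2.9
7.1 6.5 1.7
9.4 7 -7.5

Output[0,0]: The receptive field on the input at this output position is [4.6 3.4 1.9 / 1.4 -0.1 2.5 / 4.3 -1.9 4.6]. Elementwise product with the kernel and sum: 4.6·1 + 1.9·-1 + 1.4·-1 + 4.3·2.
Output[0,1]: The receptive field on the input at this output position is [1.9 0 3.2 / 2.5 -1.7 -1.6 / 4.6 2.3 -2.2]. Elementwise product with the kernel and sum: 1.9·1 + 3.2·-1 + 2.5·-1 + 4.6·2.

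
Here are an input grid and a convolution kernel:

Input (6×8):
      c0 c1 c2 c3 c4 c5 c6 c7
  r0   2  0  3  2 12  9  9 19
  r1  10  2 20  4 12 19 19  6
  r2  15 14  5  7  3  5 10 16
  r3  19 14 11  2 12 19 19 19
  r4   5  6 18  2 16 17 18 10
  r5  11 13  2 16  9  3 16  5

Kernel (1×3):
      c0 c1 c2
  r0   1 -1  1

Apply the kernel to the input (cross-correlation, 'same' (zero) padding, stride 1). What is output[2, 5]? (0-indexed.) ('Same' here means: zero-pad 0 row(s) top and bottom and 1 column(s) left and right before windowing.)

The receptive field on the zero-padded input at this output position is [3 5 10]. Elementwise product with the kernel and sum: 3·1 + 5·-1 + 10·1.

8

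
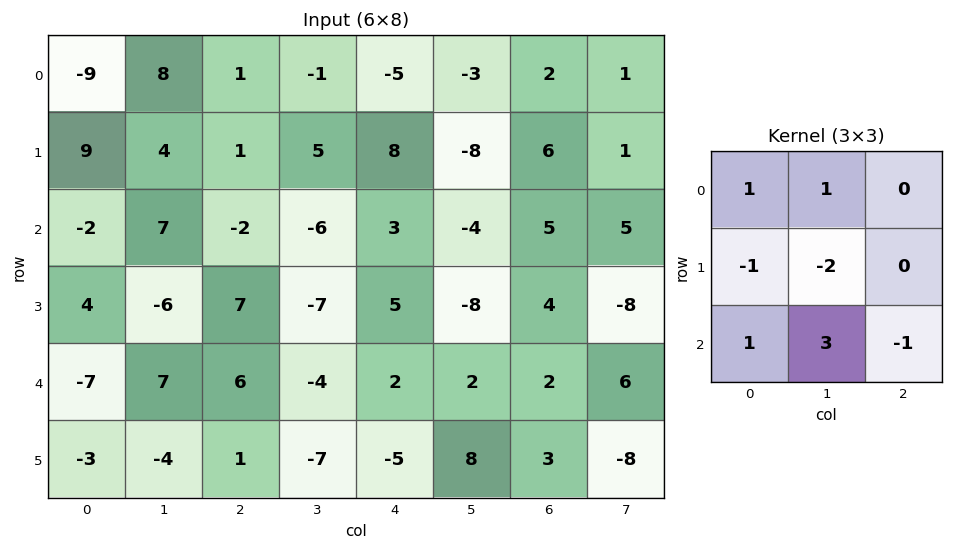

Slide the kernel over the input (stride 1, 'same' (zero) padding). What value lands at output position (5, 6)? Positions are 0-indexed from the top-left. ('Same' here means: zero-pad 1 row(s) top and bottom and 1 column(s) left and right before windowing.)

-10

The receptive field on the zero-padded input at this output position is [2 2 6 / 8 3 -8 / 0 0 0]. Elementwise product with the kernel and sum: 2·1 + 2·1 + 8·-1 + 3·-2 + 0·1 + 0·3 + 0·-1.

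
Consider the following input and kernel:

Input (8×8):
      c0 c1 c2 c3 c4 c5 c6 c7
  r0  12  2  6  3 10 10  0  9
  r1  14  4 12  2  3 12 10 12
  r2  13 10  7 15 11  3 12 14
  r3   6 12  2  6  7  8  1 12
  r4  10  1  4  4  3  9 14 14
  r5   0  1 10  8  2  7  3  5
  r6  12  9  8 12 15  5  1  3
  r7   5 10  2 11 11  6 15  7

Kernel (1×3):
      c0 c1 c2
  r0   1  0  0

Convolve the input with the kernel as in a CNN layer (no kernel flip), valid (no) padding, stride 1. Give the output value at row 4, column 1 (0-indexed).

1

The receptive field on the input at this output position is [1 4 4]. Elementwise product with the kernel and sum: 1·1.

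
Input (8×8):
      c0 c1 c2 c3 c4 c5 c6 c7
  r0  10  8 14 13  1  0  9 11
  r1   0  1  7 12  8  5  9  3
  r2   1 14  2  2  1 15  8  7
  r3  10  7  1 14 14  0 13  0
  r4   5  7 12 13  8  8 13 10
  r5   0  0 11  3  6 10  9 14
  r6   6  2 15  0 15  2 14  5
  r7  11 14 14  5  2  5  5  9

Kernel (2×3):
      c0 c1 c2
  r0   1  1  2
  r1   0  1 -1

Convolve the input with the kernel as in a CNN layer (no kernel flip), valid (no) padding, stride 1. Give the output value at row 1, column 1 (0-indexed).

32

The receptive field on the input at this output position is [1 7 12 / 14 2 2]. Elementwise product with the kernel and sum: 1·1 + 7·1 + 12·2 + 2·1 + 2·-1.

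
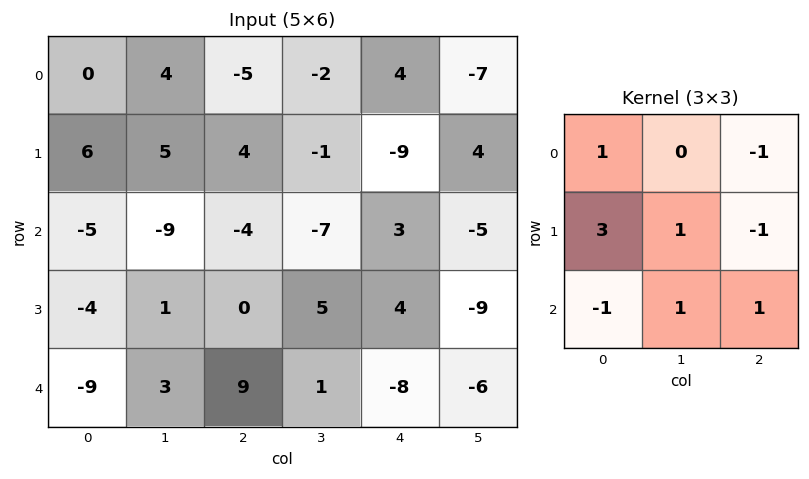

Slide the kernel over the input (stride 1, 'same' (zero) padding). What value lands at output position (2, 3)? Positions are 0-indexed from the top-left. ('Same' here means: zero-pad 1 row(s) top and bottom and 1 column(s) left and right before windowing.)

0

The receptive field on the zero-padded input at this output position is [4 -1 -9 / -4 -7 3 / 0 5 4]. Elementwise product with the kernel and sum: 4·1 + -9·-1 + -4·3 + -7·1 + 3·-1 + 0·-1 + 5·1 + 4·1.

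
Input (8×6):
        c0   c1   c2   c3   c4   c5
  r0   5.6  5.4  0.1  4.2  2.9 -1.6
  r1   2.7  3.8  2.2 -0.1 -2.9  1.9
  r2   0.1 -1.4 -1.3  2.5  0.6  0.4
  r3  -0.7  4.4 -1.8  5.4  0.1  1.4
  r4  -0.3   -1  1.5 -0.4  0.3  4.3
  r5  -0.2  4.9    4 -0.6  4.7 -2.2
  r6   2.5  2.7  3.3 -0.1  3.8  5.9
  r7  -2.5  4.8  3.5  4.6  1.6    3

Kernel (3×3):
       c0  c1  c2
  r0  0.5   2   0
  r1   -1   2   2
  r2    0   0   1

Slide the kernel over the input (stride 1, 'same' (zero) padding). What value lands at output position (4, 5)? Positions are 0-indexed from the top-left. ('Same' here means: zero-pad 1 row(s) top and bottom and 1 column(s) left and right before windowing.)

The receptive field on the zero-padded input at this output position is [0.1 1.4 0 / 0.3 4.3 0 / 4.7 -2.2 0]. Elementwise product with the kernel and sum: 0.1·0.5 + 1.4·2 + 0.3·-1 + 4.3·2 + 0·2 + 0·1.

11.15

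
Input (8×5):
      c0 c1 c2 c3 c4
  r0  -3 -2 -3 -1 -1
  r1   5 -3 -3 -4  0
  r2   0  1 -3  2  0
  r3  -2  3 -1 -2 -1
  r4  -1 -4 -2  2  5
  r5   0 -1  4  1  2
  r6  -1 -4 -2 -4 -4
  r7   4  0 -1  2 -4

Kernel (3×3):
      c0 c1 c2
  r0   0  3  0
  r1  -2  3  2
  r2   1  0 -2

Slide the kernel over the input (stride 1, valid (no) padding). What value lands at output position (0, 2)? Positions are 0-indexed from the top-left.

-12

The receptive field on the input at this output position is [-3 -1 -1 / -3 -4 0 / -3 2 0]. Elementwise product with the kernel and sum: -1·3 + -3·-2 + -4·3 + 0·2 + -3·1 + 0·-2.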